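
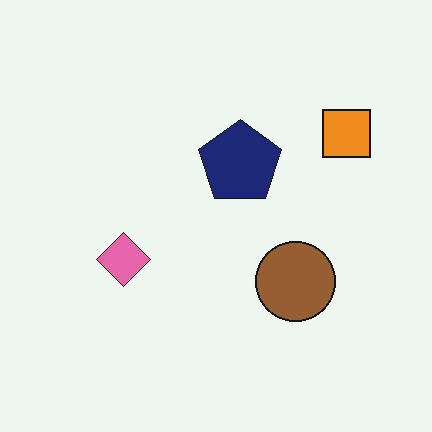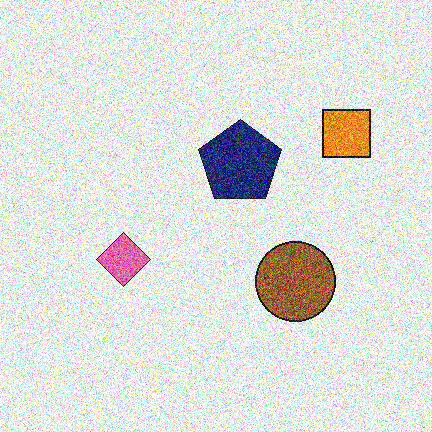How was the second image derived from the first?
The transformation is: degraded with strong gaussian noise.

Random speckle covers the whole image, including the flat background.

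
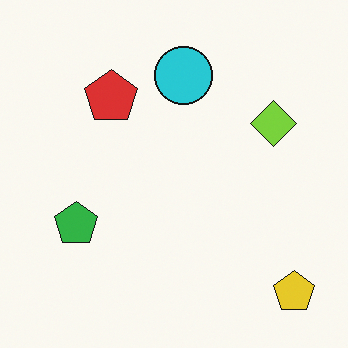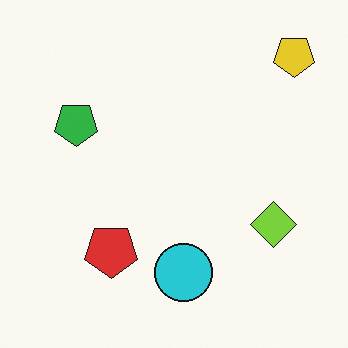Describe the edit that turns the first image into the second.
Flipped vertically (top ↔ bottom).

The yellow pentagon is in the bottom-right of the first image and the top-right of the second — shapes on opposite sides of the horizontal midline have swapped in a mirror flip.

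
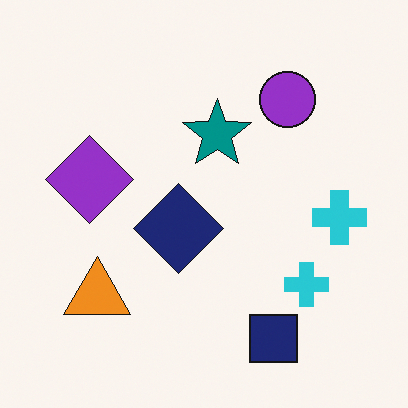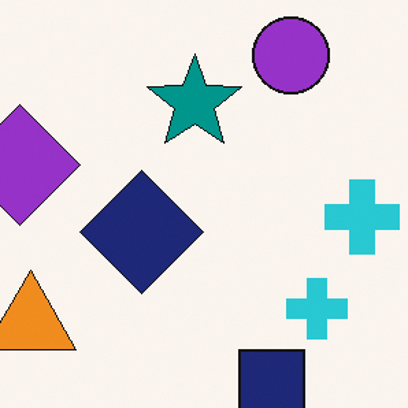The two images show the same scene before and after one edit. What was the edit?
The transformation is: cropped to a modestly smaller region and rescaled.

The visible shapes are larger and the field of view is narrower; shapes near the original edges may be partly or wholly outside the frame — a crop-and-rescale.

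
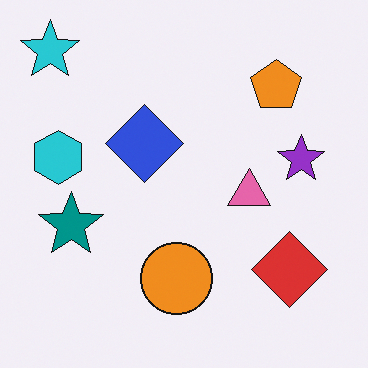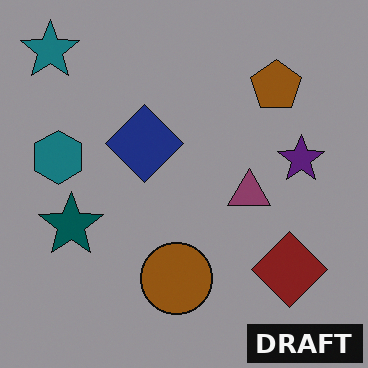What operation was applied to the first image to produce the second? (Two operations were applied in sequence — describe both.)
It was darkened a lot, then watermarked with the text "DRAFT" in the lower-right corner.

Every pixel — background and shapes alike — is uniformly darkened. A dark label reading "DRAFT" appears in the lower-right corner.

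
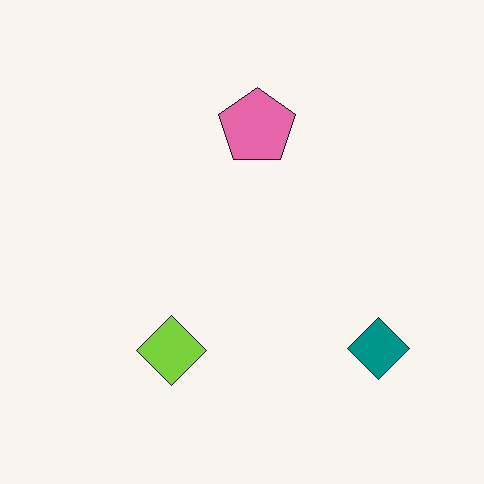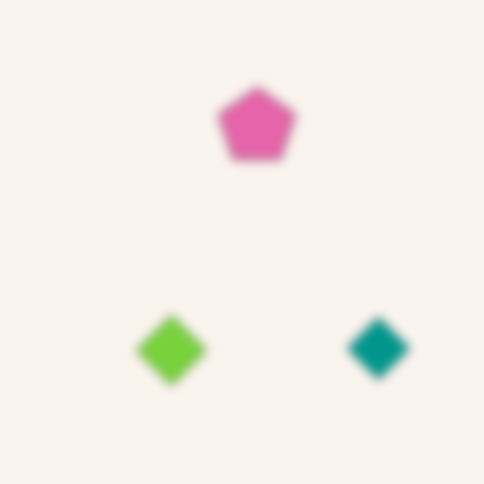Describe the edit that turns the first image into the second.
The transformation is: strongly gaussian-blurred.

Shape edges and outlines are uniformly softened across the whole image.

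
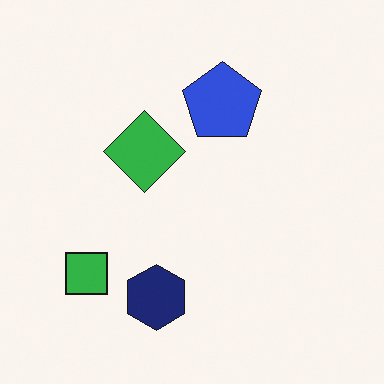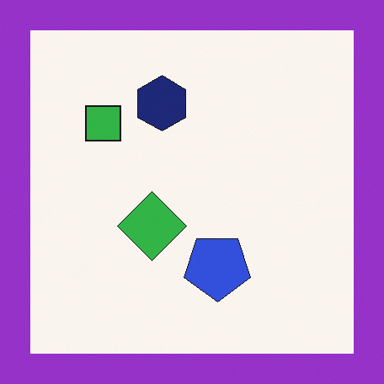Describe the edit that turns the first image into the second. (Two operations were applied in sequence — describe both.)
The second image is the first flipped vertically (top ↔ bottom), then framed with a purple border.

The navy hexagon is in the bottom of the first image and the top of the second — shapes on opposite sides of the horizontal midline have swapped in a mirror flip. A solid purple frame runs around the edge of the second image, with the content slightly shrunk inside it.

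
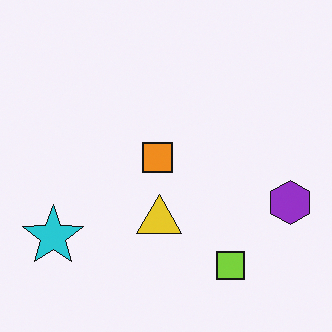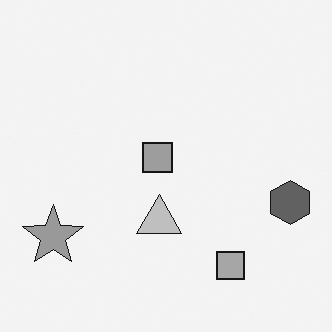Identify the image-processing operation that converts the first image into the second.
The transformation is: converted to grayscale.

All color is removed — every shape is now a shade of grey.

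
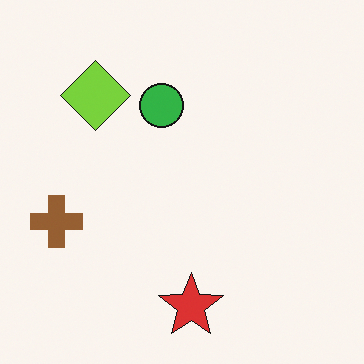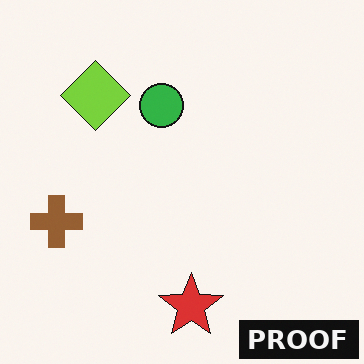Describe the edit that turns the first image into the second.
This is the original image watermarked with the text "PROOF" in the lower-right corner.

A dark label reading "PROOF" appears in the lower-right corner.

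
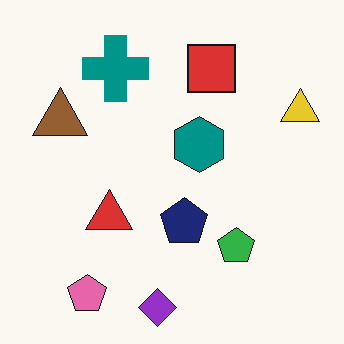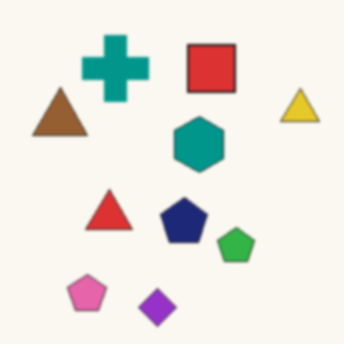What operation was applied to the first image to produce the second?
The image was given a subtle gaussian blur.

Shape edges and outlines are uniformly softened across the whole image.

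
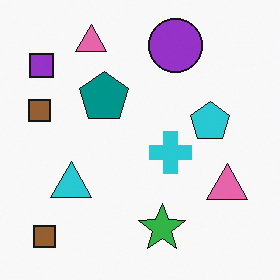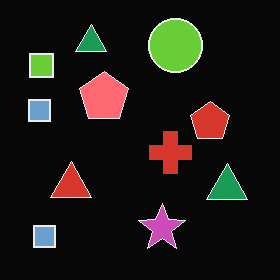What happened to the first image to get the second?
The transformation is: color-inverted (negative).

The light background has become dark and every shape's color is its complement — a photographic negative.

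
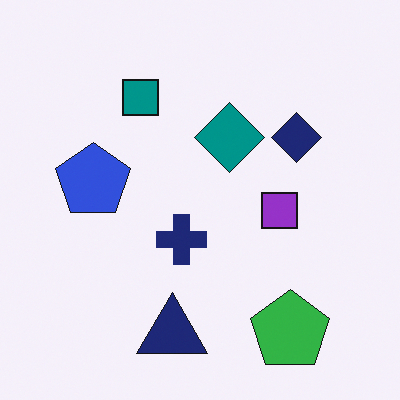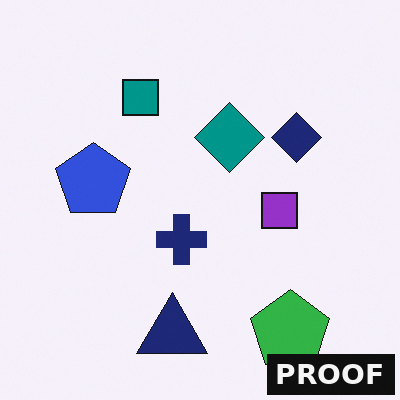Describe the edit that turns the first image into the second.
This is the original image watermarked with the text "PROOF" in the lower-right corner.

A dark label reading "PROOF" appears in the lower-right corner.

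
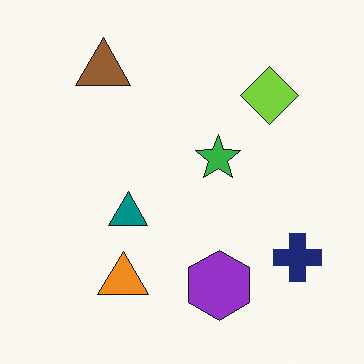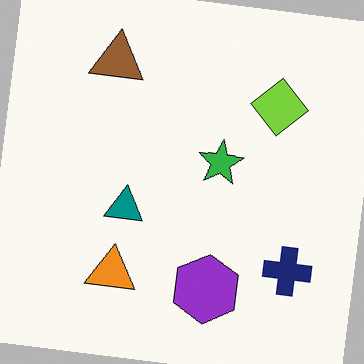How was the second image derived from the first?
The transformation is: rotated clockwise by a small amount.

Every shape is tilted by the same angle and the image corners show triangular fill wedges — a whole-image rotation by a non-right angle.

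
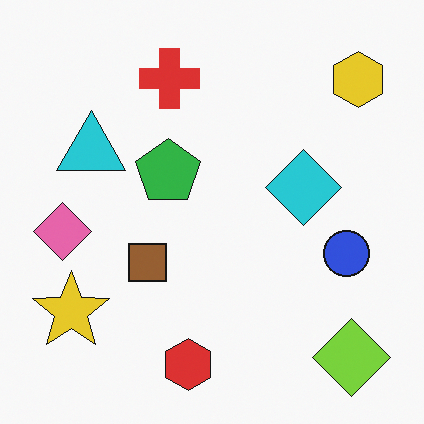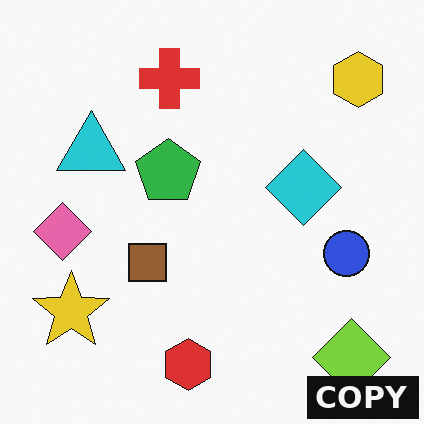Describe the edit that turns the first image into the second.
The transformation is: watermarked with the text "COPY" in the lower-right corner.

A dark label reading "COPY" appears in the lower-right corner.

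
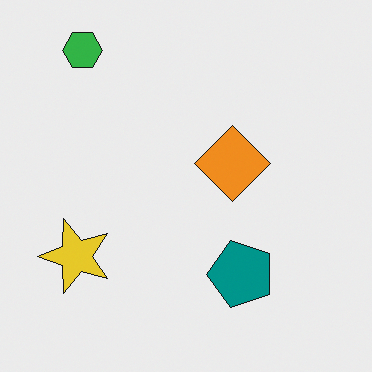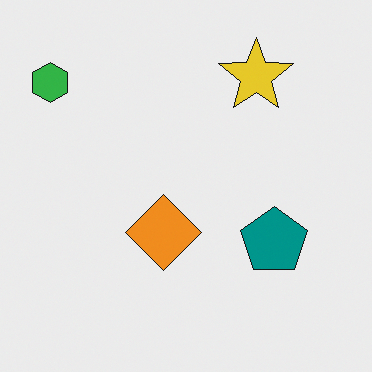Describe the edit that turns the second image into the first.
The image was transposed (reflected across the top-left ↔ bottom-right diagonal).

Shapes have swapped their row and column positions — what was in the top-right is now in the bottom-left — a diagonal reflection.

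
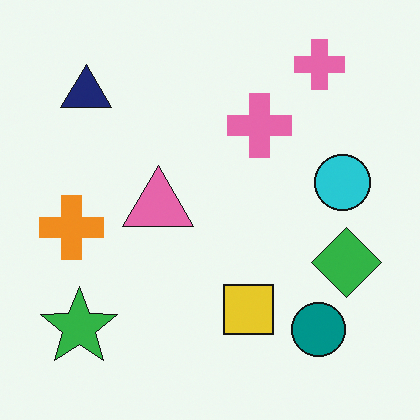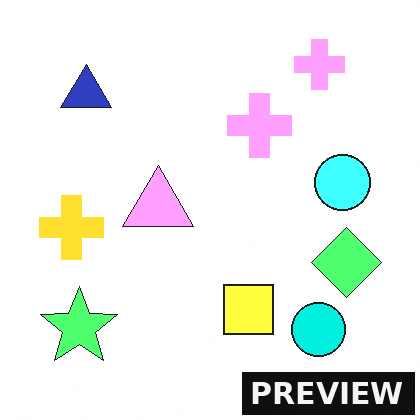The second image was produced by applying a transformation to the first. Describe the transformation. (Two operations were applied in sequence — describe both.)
It was substantially brightened, then watermarked with the text "PREVIEW" in the lower-right corner.

Every pixel — background and shapes alike — is uniformly brightened. A dark label reading "PREVIEW" appears in the lower-right corner.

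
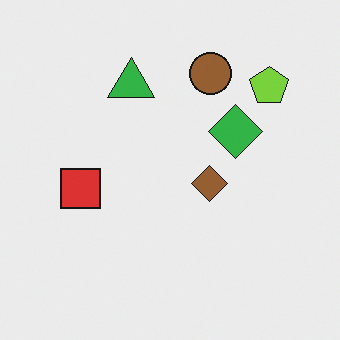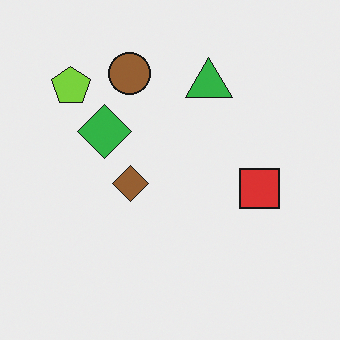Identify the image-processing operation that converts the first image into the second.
The second image is the first flipped horizontally (left ↔ right).

The lime pentagon is in the top-right of the first image and the top-left of the second — shapes on opposite sides of the vertical midline have swapped in a mirror flip.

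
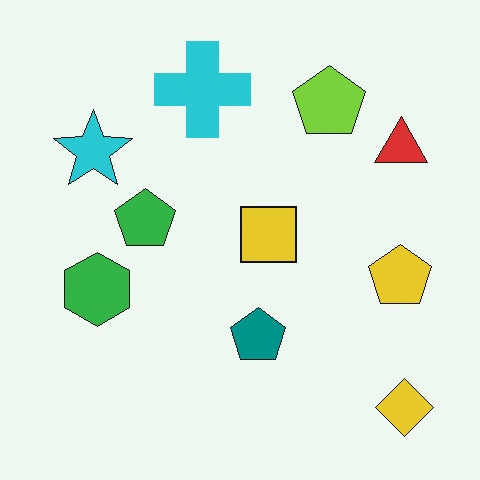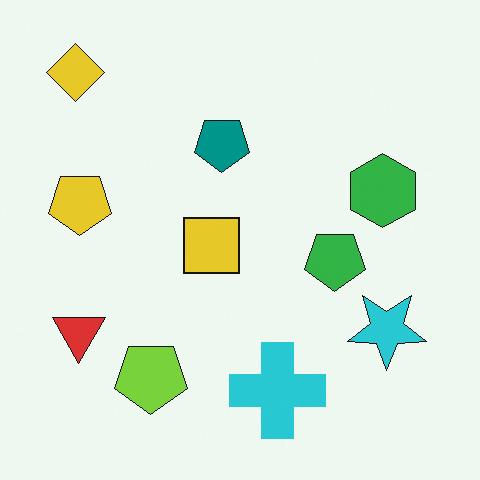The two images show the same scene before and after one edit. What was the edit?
It was rotated 180°.

The yellow diamond sits in the bottom-right of the first image and the top-left of the second — consistent with a whole-image 180° rotation.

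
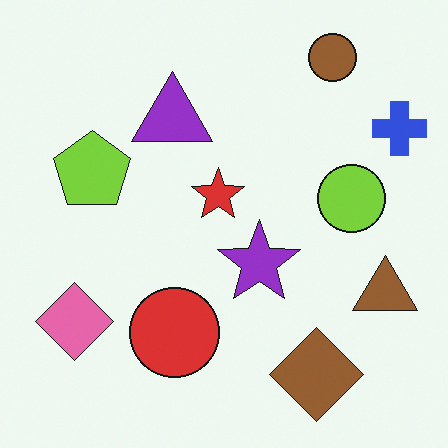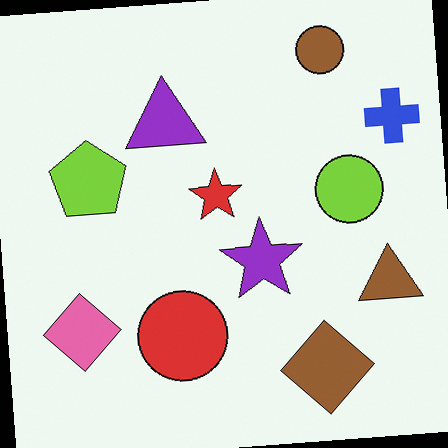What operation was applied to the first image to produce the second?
This is the original image rotated counter-clockwise by a few degrees.

Every shape is tilted by the same angle and the image corners show triangular fill wedges — a whole-image rotation by a non-right angle.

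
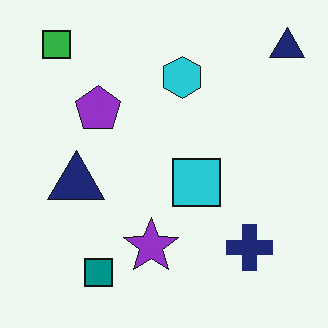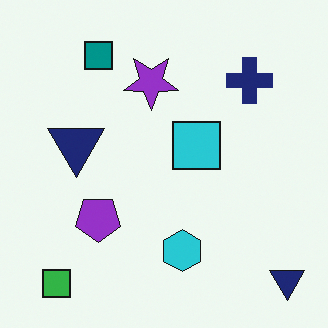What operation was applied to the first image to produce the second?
Flipped vertically (top ↔ bottom).

The green square is in the top-left of the first image and the bottom-left of the second — shapes on opposite sides of the horizontal midline have swapped in a mirror flip.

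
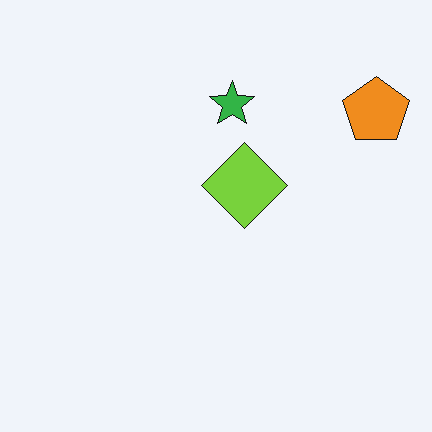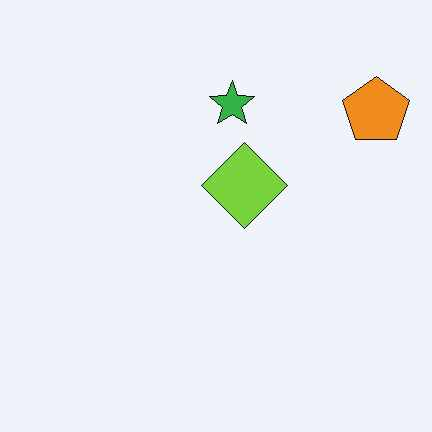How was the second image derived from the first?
This is the original image given moderate JPEG compression.

Blocky 8×8 compression artifacts appear around shape edges and the flat background shows ringing — characteristic JPEG degradation.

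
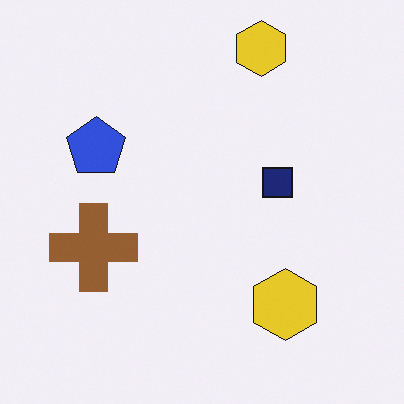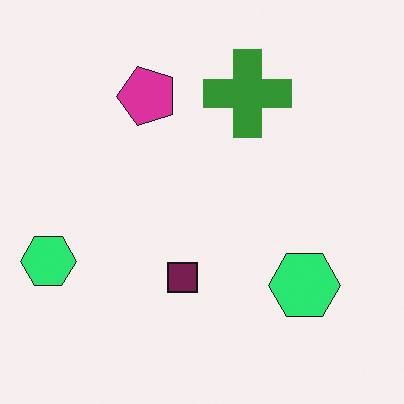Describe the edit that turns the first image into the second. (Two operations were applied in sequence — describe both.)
The image was hue-shifted through roughly a third of the color wheel, then transposed (reflected across the top-left ↔ bottom-right diagonal).

Every shape's color has rotated by the same amount around the hue wheel — a uniform hue shift. Shapes have swapped their row and column positions — what was in the top-right is now in the bottom-left — a diagonal reflection.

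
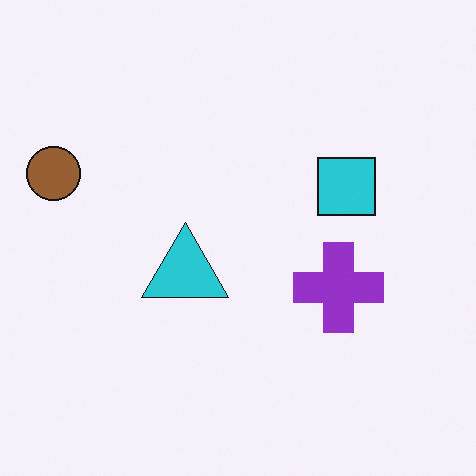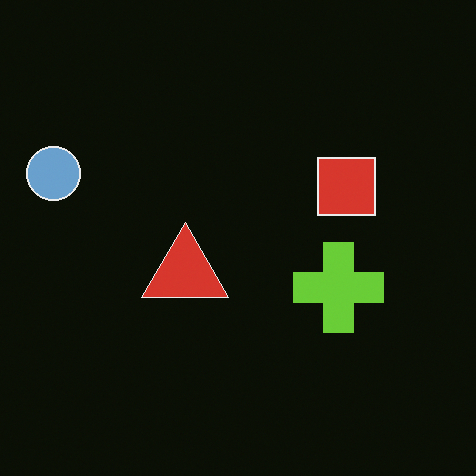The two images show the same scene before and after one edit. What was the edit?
The second image is the first color-inverted (negative).

The light background has become dark and every shape's color is its complement — a photographic negative.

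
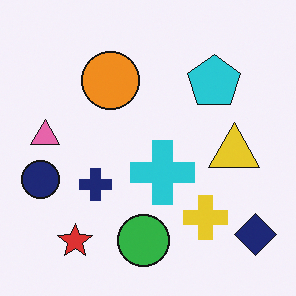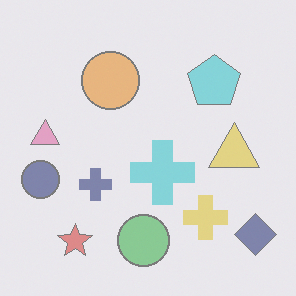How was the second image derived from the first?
The image was given much lower contrast.

Tones are pushed toward mid-grey across the whole image — a global contrast change.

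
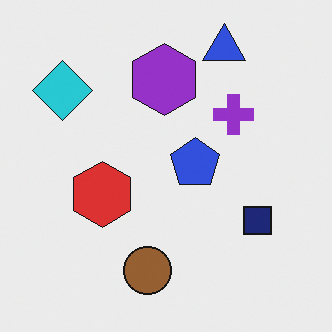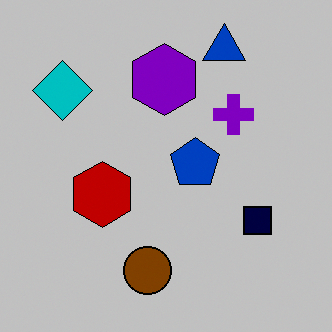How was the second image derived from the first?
It was aggressively posterized.

Each flat color has snapped to a coarser quantized level — most visibly, the near-white background has dropped to a flat grey.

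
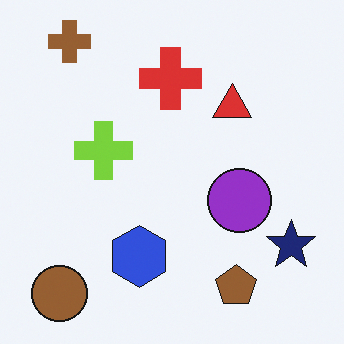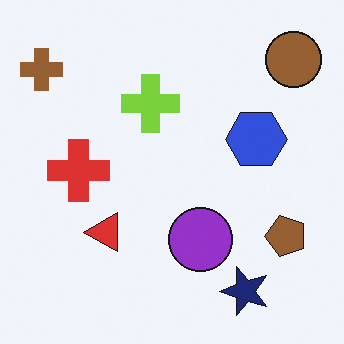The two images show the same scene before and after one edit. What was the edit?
The second image is the first transposed (reflected across the top-left ↔ bottom-right diagonal).

Shapes have swapped their row and column positions — what was in the top-right is now in the bottom-left — a diagonal reflection.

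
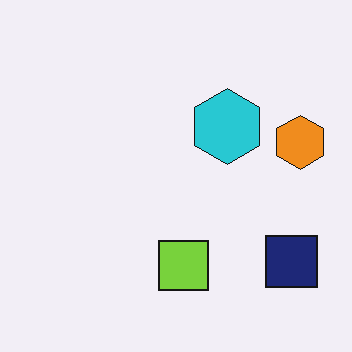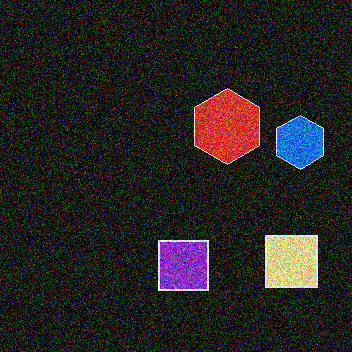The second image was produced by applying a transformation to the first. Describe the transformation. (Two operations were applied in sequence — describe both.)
It was color-inverted (negative), then degraded with a thick layer of grain.

The light background has become dark and every shape's color is its complement — a photographic negative. Random speckle covers the whole image, including the flat background.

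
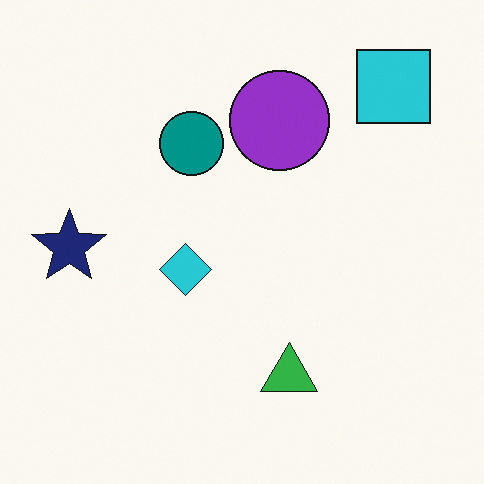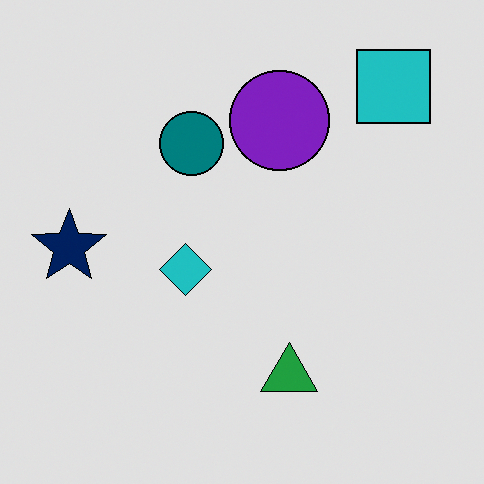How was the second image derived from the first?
It was posterized to a reduced palette.

Each flat color has snapped to a coarser quantized level — most visibly, the near-white background has dropped to a flat grey.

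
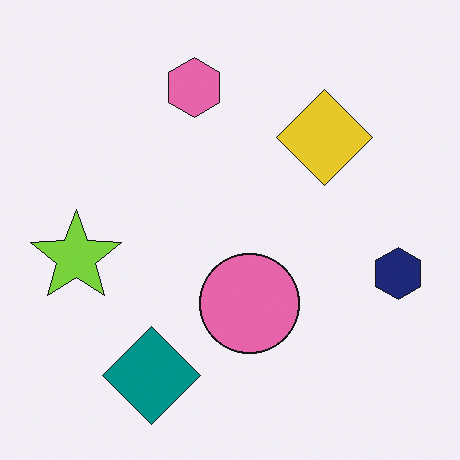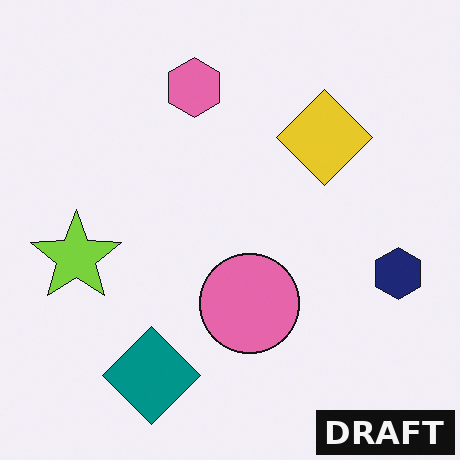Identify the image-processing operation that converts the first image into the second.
The second image is the first watermarked with the text "DRAFT" in the lower-right corner.

A dark label reading "DRAFT" appears in the lower-right corner.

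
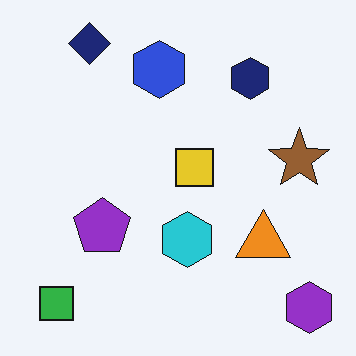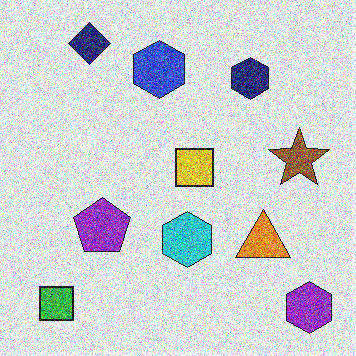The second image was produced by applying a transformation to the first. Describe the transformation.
This is the original image degraded with strong gaussian noise.

Random speckle covers the whole image, including the flat background.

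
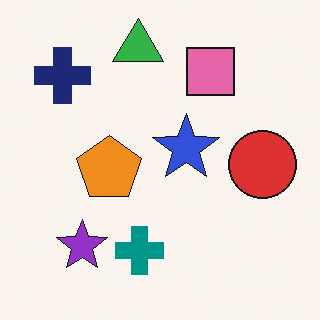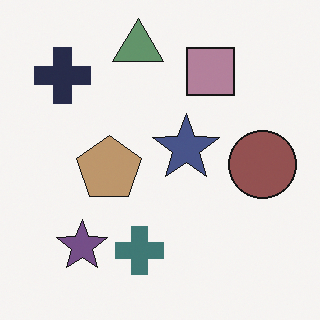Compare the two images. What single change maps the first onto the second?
It was heavily desaturated.

All colors are more muted and greyish — a global saturation change.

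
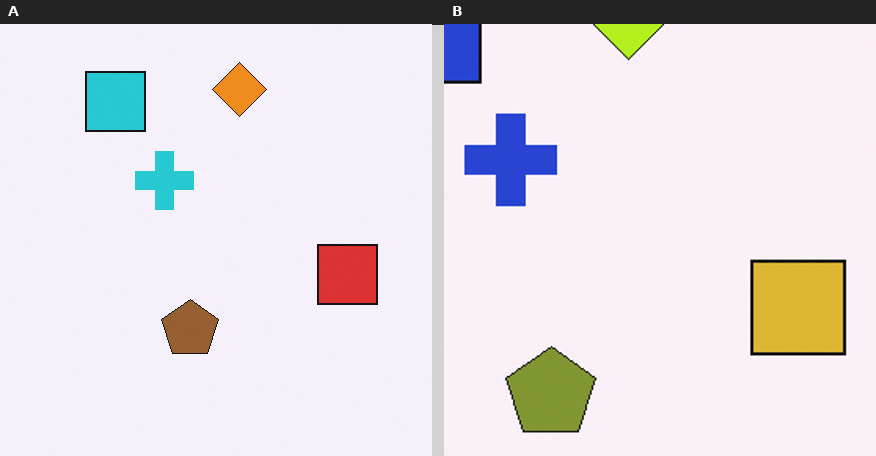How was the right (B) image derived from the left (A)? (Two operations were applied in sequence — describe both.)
It was hue-shifted by a small amount, then cropped to a modestly smaller region and rescaled.

Every shape's color has rotated by the same amount around the hue wheel — a uniform hue shift. The visible shapes are larger and the field of view is narrower; shapes near the original edges may be partly or wholly outside the frame — a crop-and-rescale.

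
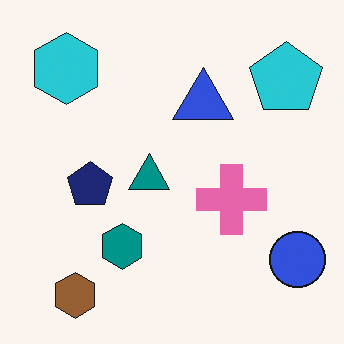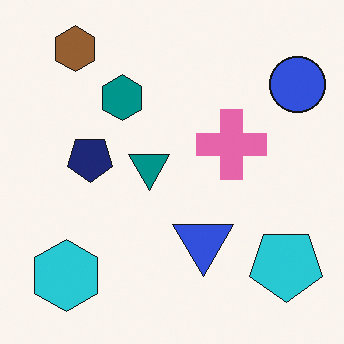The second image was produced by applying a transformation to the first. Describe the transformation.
Flipped vertically (top ↔ bottom).

The brown hexagon is in the bottom-left of the first image and the top-left of the second — shapes on opposite sides of the horizontal midline have swapped in a mirror flip.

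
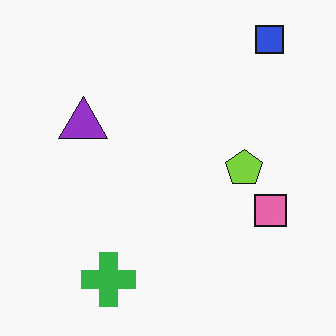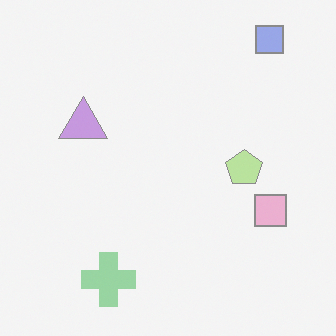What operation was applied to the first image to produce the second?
The transformation is: given much lower contrast.

Tones are pushed toward mid-grey across the whole image — a global contrast change.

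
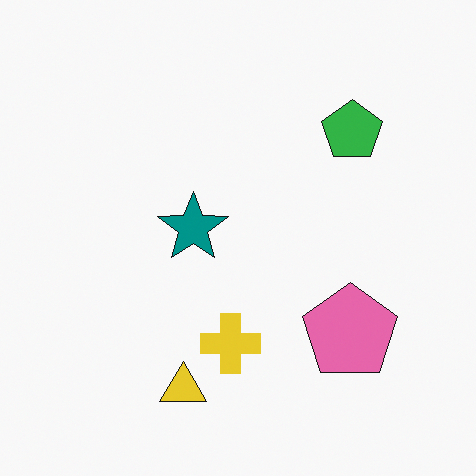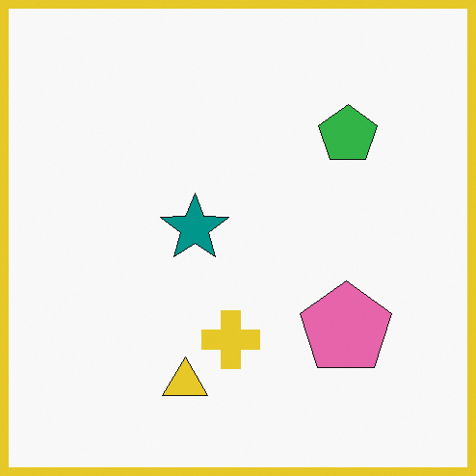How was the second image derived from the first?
It was framed with a yellow border.

A solid yellow frame runs around the edge of the second image, with the content slightly shrunk inside it.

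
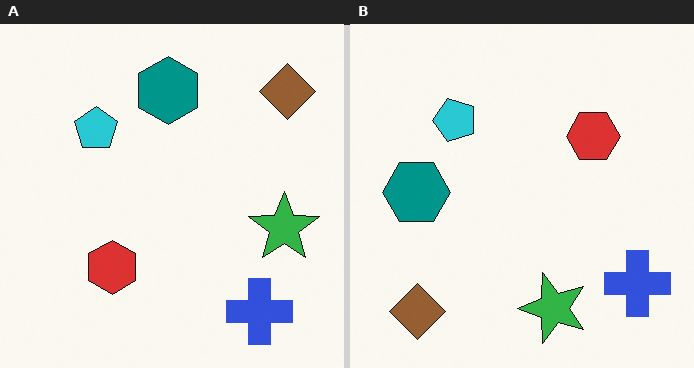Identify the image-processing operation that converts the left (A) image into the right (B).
Transposed (reflected across the top-left ↔ bottom-right diagonal).

Shapes have swapped their row and column positions — what was in the top-right is now in the bottom-left — a diagonal reflection.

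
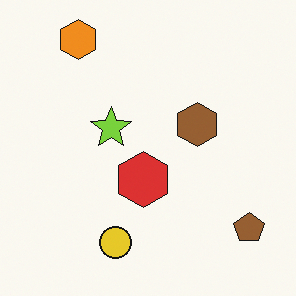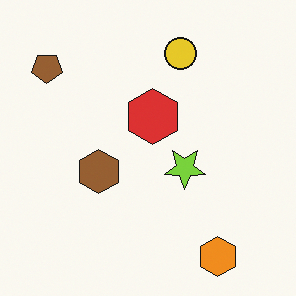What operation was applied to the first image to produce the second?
The image was rotated 180°.

The orange hexagon sits in the top-left of the first image and the bottom-right of the second — consistent with a whole-image 180° rotation.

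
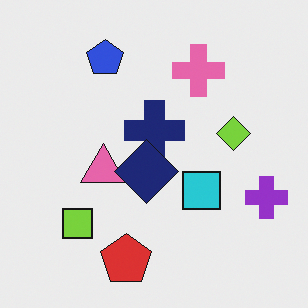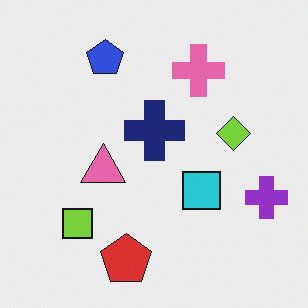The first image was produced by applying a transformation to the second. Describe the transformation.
Overlaid with an additional navy diamond.

A navy diamond appears in the first image that is absent from the second.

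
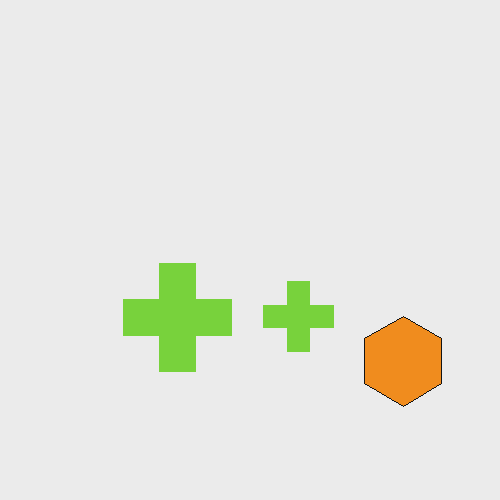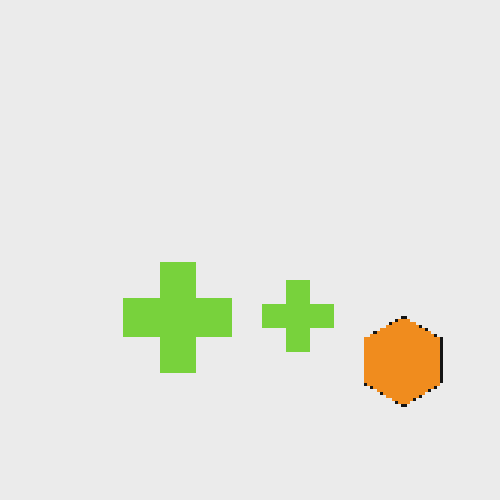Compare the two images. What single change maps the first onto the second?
This is the original image mildly pixelated.

Shapes are reduced to large square blocks; fine edges and outlines are lost — a downscale-then-upscale (mosaic) effect.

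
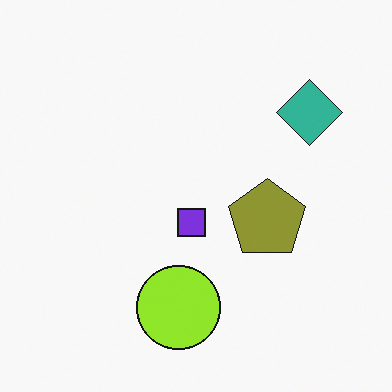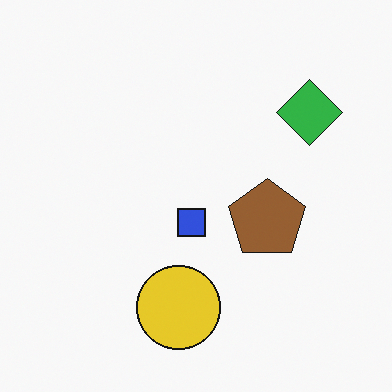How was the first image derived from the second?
It was hue-shifted by a small amount.

Every shape's color has rotated by the same amount around the hue wheel — a uniform hue shift.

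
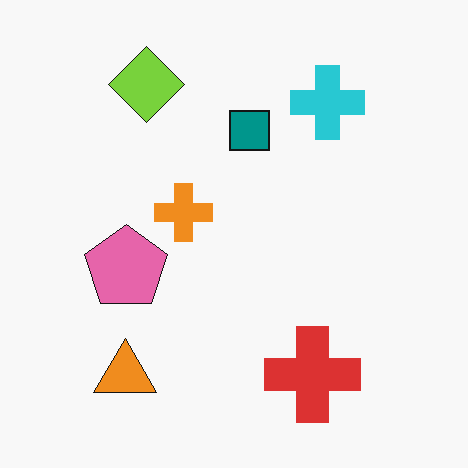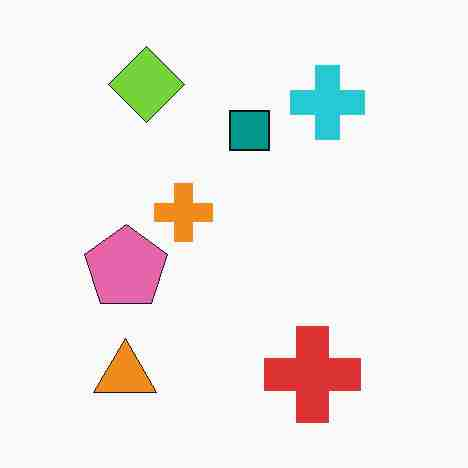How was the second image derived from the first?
This is the original image degraded with heavy JPEG compression.

Blocky 8×8 compression artifacts appear around shape edges and the flat background shows ringing — characteristic JPEG degradation.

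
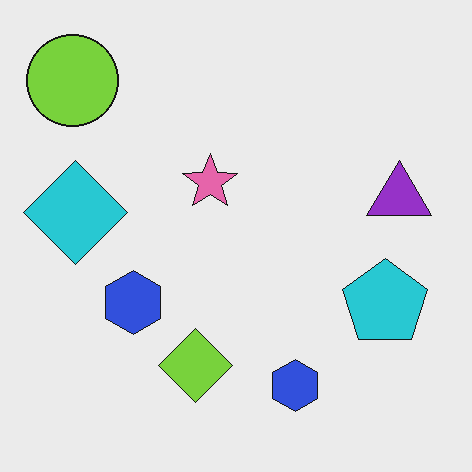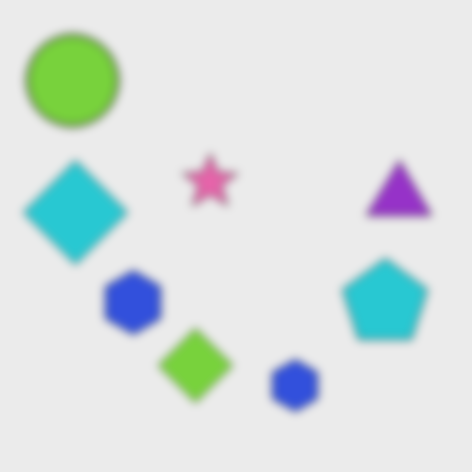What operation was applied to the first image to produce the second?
Noticeably gaussian-blurred.

Shape edges and outlines are uniformly softened across the whole image.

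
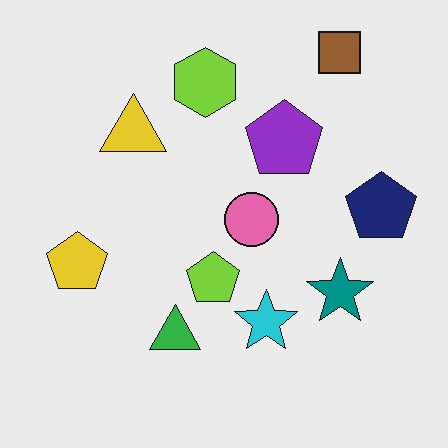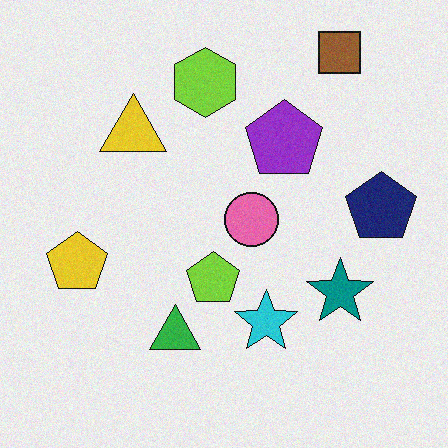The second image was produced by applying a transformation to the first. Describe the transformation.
The transformation is: degraded with light additive noise.

Random speckle covers the whole image, including the flat background.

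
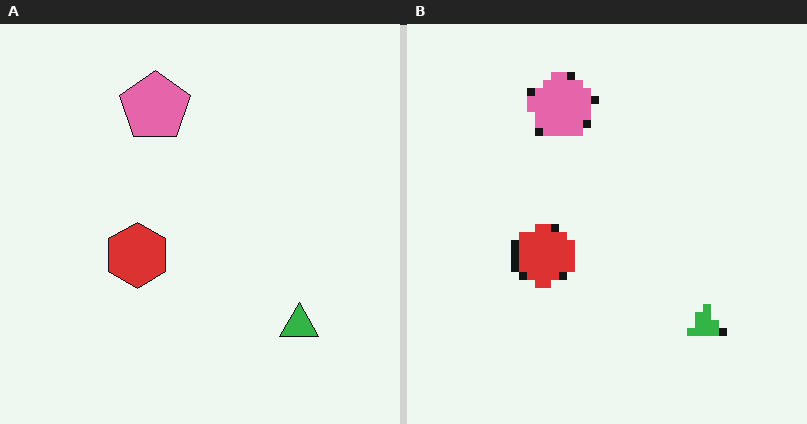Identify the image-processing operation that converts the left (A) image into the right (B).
Pixelated into visible square blocks.

Shapes are reduced to large square blocks; fine edges and outlines are lost — a downscale-then-upscale (mosaic) effect.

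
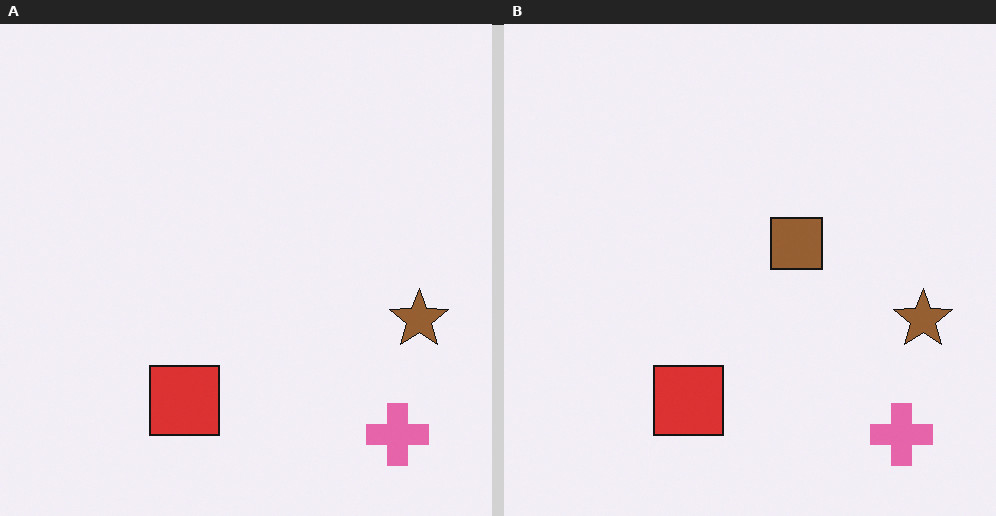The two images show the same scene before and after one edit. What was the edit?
The right (B) image is the left (A) overlaid with an additional brown square.

A brown square appears in the right (B) image that is absent from the left (A).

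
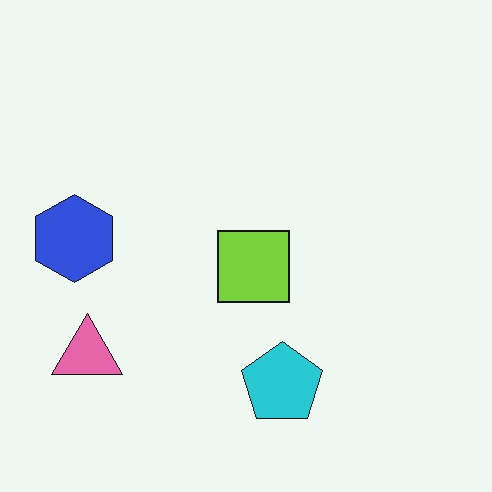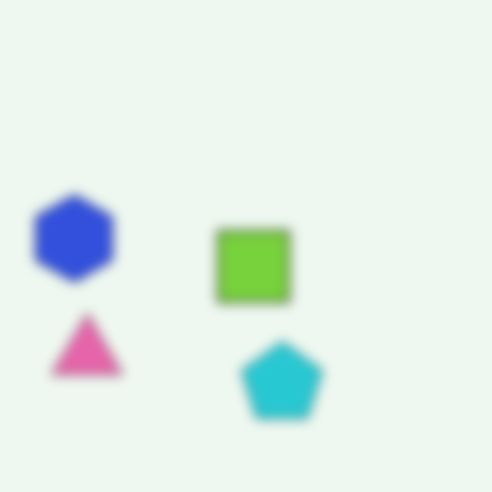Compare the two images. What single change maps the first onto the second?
This is the original image strongly gaussian-blurred.

Shape edges and outlines are uniformly softened across the whole image.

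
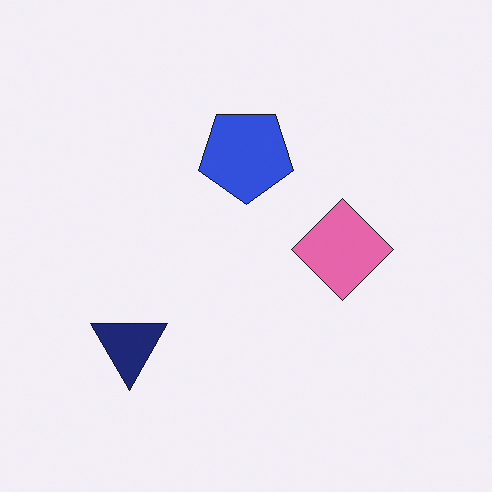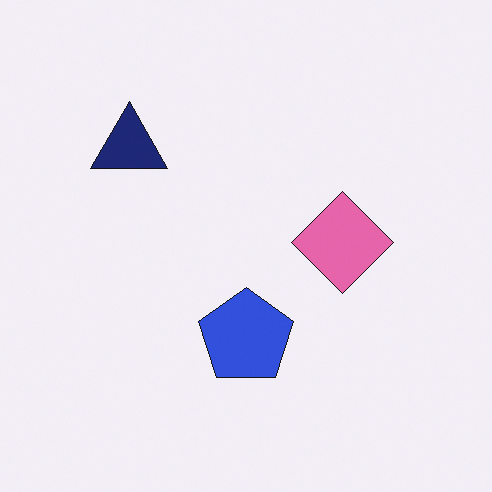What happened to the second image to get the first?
This is the original image flipped vertically (top ↔ bottom).

The navy triangle is in the top-left of the second image and the bottom-left of the first — shapes on opposite sides of the horizontal midline have swapped in a mirror flip.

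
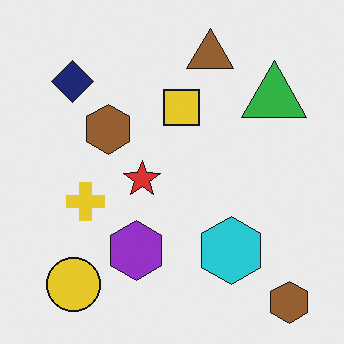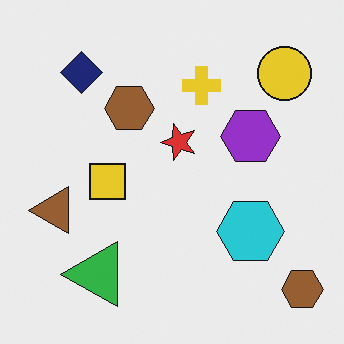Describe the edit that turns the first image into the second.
The transformation is: transposed (reflected across the top-left ↔ bottom-right diagonal).

Shapes have swapped their row and column positions — what was in the top-right is now in the bottom-left — a diagonal reflection.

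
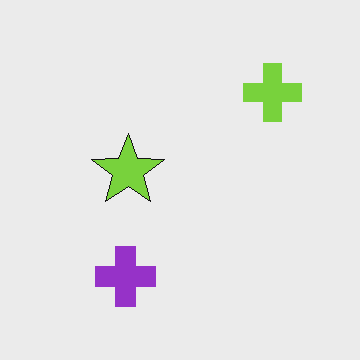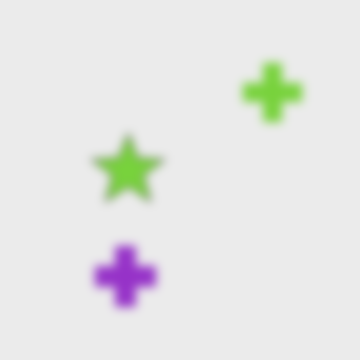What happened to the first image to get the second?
The second image is the first moderately blurred.

Shape edges and outlines are uniformly softened across the whole image.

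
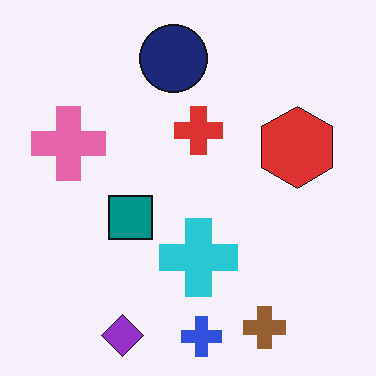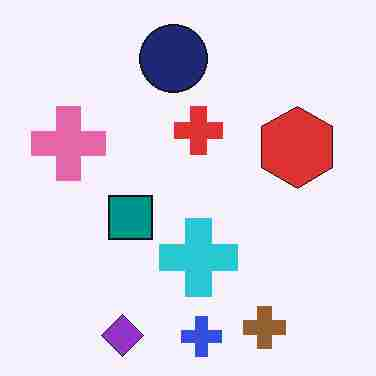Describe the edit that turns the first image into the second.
Heavily JPEG-compressed with obvious blocking artifacts.

Blocky 8×8 compression artifacts appear around shape edges and the flat background shows ringing — characteristic JPEG degradation.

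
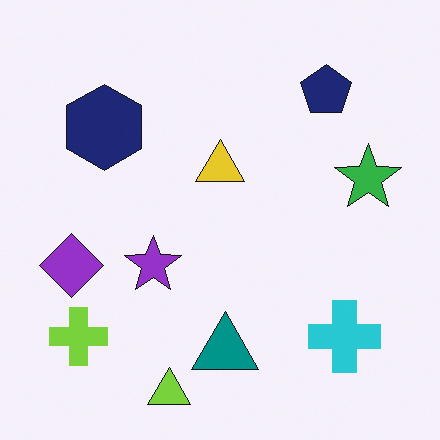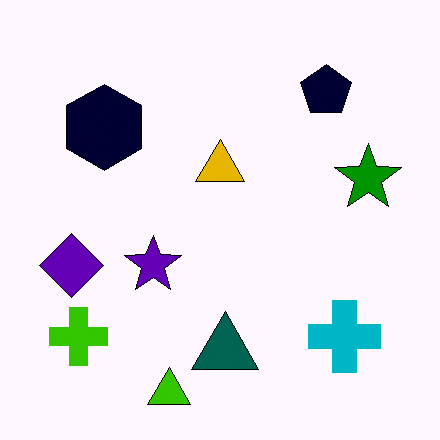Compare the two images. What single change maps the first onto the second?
The image was given much higher contrast.

Tones are pushed away from mid-grey across the whole image — a global contrast change.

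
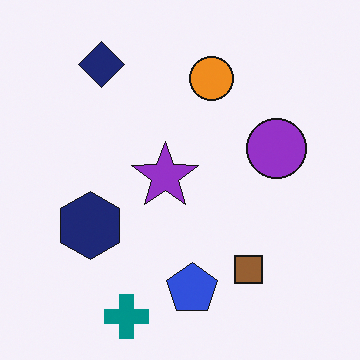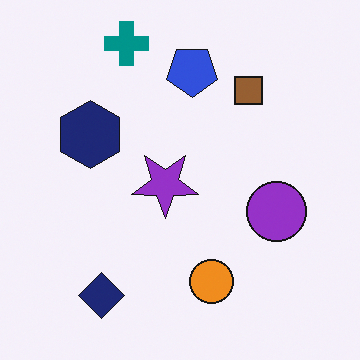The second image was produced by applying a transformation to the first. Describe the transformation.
The second image is the first flipped vertically (top ↔ bottom).

The teal cross is in the bottom of the first image and the top of the second — shapes on opposite sides of the horizontal midline have swapped in a mirror flip.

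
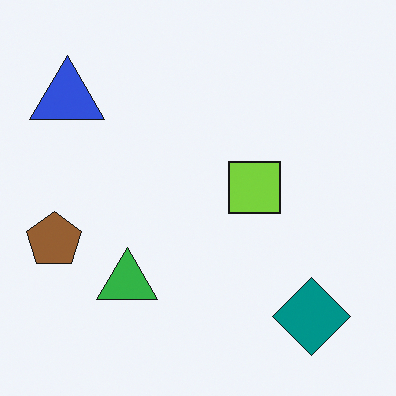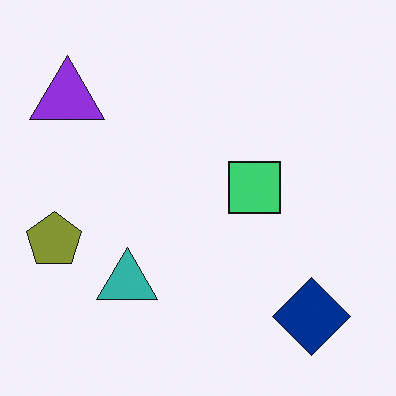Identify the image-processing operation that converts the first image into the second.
The second image is the first hue-shifted slightly.

Every shape's color has rotated by the same amount around the hue wheel — a uniform hue shift.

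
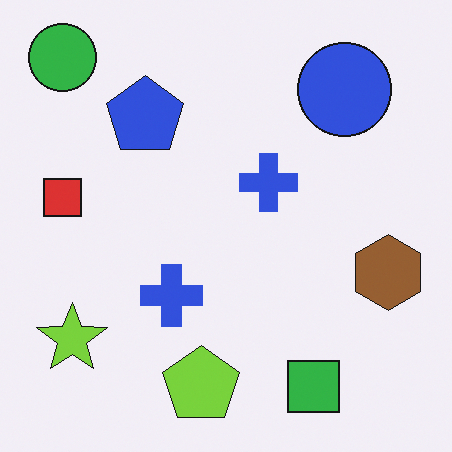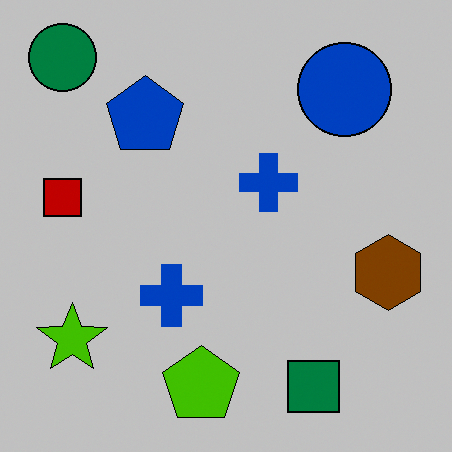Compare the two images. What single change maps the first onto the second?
It was heavily posterized to just a handful of flat colors.

Each flat color has snapped to a coarser quantized level — most visibly, the near-white background has dropped to a flat grey.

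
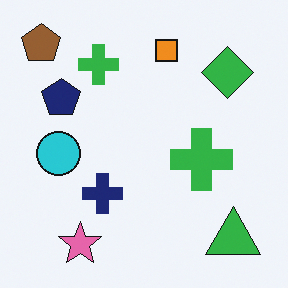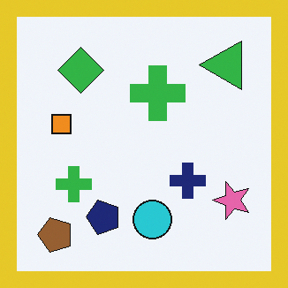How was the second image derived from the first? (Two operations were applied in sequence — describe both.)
The second image is the first rotated 90° counter-clockwise, then framed with a yellow border.

The brown pentagon sits in the top-left of the first image and the bottom-left of the second — consistent with a whole-image 90° counter-clockwise rotation. A solid yellow frame runs around the edge of the second image, with the content slightly shrunk inside it.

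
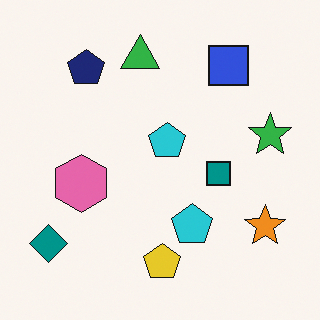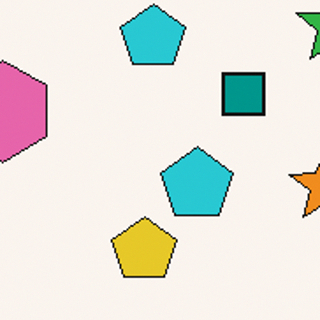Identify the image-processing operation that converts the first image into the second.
It was cropped tightly and scaled back up.

The visible shapes are larger and the field of view is narrower; shapes near the original edges may be partly or wholly outside the frame — a crop-and-rescale.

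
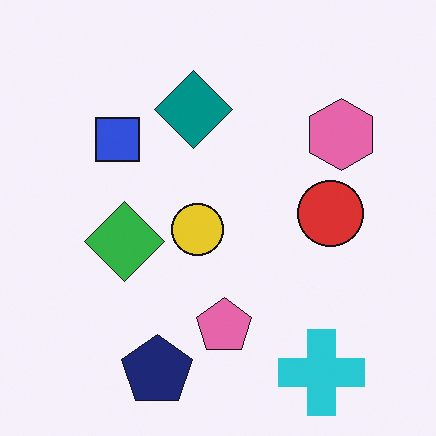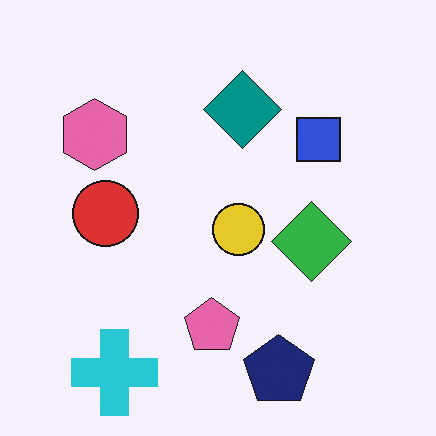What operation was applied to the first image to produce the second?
It was flipped horizontally (left ↔ right).

The pink hexagon is in the top-right of the first image and the top-left of the second — shapes on opposite sides of the vertical midline have swapped in a mirror flip.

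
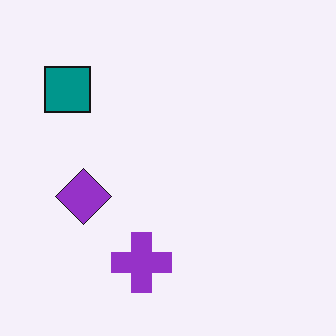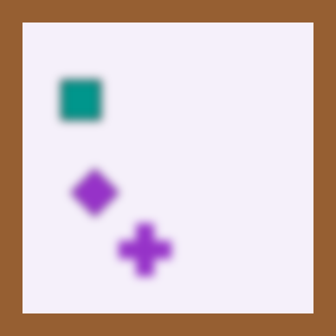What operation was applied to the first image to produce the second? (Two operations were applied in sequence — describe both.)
The image was heavily blurred, then framed with a brown border.

Shape edges and outlines are uniformly softened across the whole image. A solid brown frame runs around the edge of the second image, with the content slightly shrunk inside it.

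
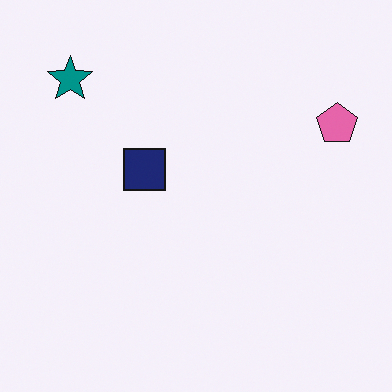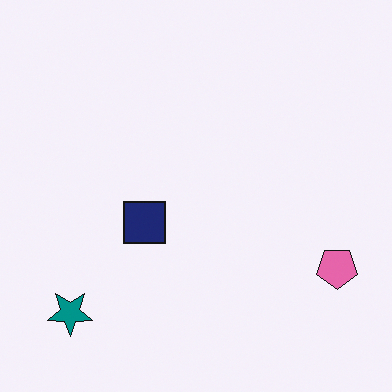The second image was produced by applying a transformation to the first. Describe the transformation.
Flipped vertically (top ↔ bottom).

The teal star is in the top-left of the first image and the bottom-left of the second — shapes on opposite sides of the horizontal midline have swapped in a mirror flip.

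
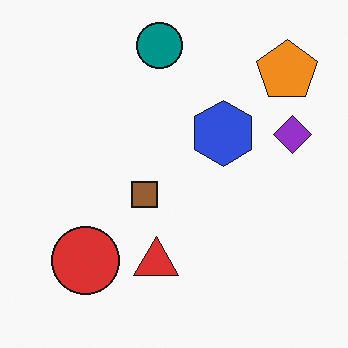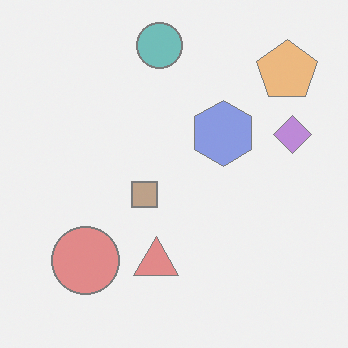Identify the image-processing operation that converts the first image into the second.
Given much lower contrast.

Tones are pushed toward mid-grey across the whole image — a global contrast change.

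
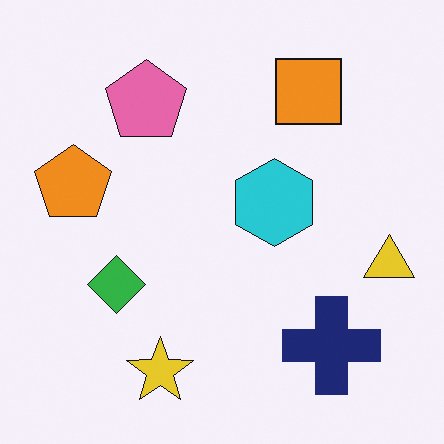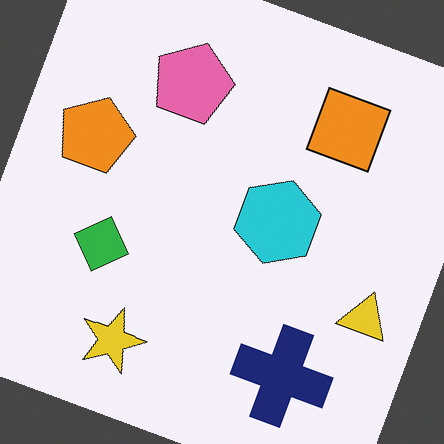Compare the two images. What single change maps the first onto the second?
The image was rotated clockwise by a clearly visible amount.

Every shape is tilted by the same angle and the image corners show triangular fill wedges — a whole-image rotation by a non-right angle.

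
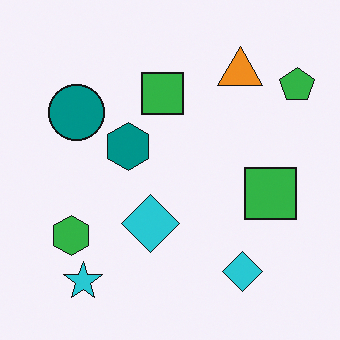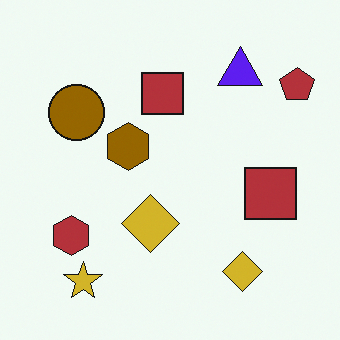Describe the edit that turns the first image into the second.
The image was hue-shifted by a large amount.

Every shape's color has rotated by the same amount around the hue wheel — a uniform hue shift.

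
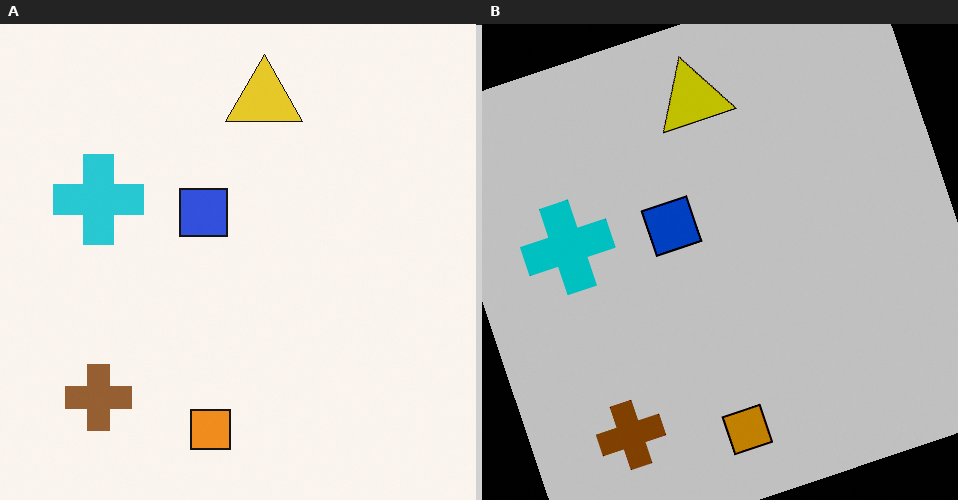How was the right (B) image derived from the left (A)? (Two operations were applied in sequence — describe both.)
This is the original image rotated counter-clockwise by a clearly visible amount, then heavily posterized to just a handful of flat colors.

Every shape is tilted by the same angle and the image corners show triangular fill wedges — a whole-image rotation by a non-right angle. Each flat color has snapped to a coarser quantized level — most visibly, the near-white background has dropped to a flat grey.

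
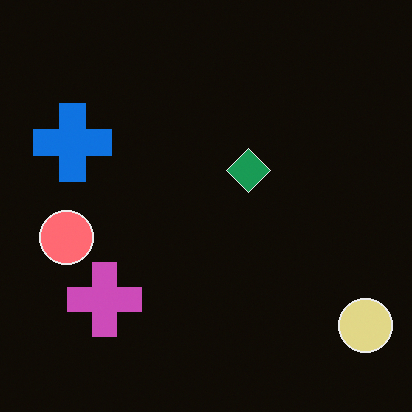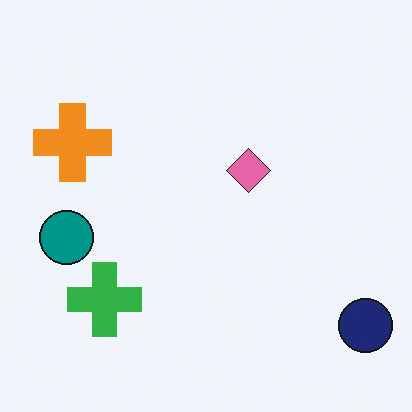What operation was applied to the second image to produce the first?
The image was color-inverted (negative).

The light background has become dark and every shape's color is its complement — a photographic negative.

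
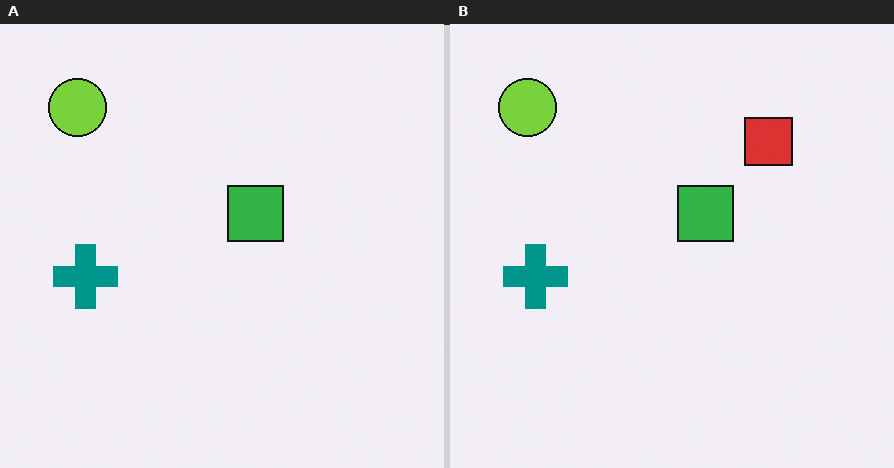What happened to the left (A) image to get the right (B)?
The right (B) image is the left (A) overlaid with an additional red square.

A red square appears in the right (B) image that is absent from the left (A).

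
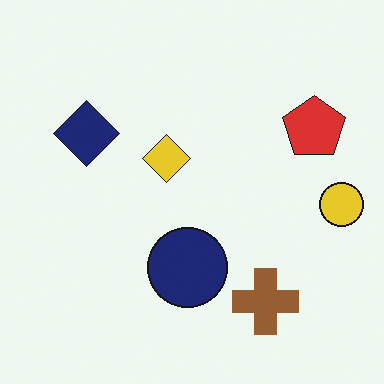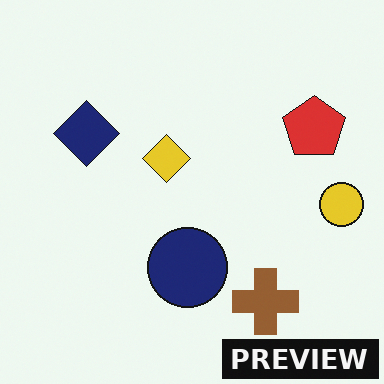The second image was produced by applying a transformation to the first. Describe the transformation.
The transformation is: watermarked with the text "PREVIEW" in the lower-right corner.

A dark label reading "PREVIEW" appears in the lower-right corner.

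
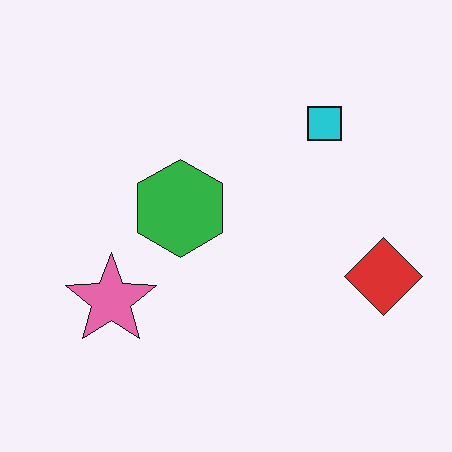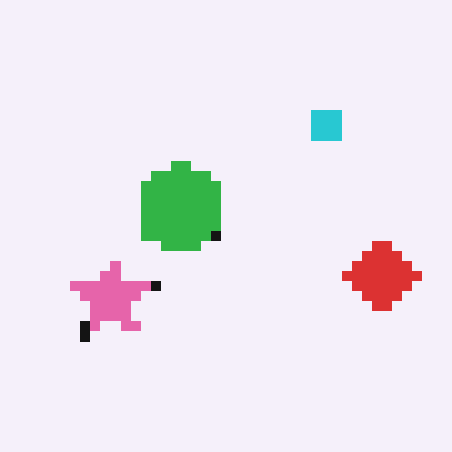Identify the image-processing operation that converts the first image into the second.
The image was coarsely pixelated.

Shapes are reduced to large square blocks; fine edges and outlines are lost — a downscale-then-upscale (mosaic) effect.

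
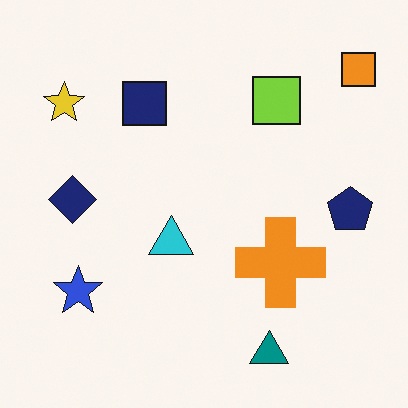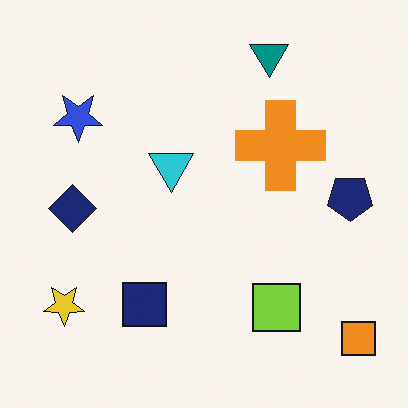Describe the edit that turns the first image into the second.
This is the original image flipped vertically (top ↔ bottom).

The teal triangle is in the bottom of the first image and the top of the second — shapes on opposite sides of the horizontal midline have swapped in a mirror flip.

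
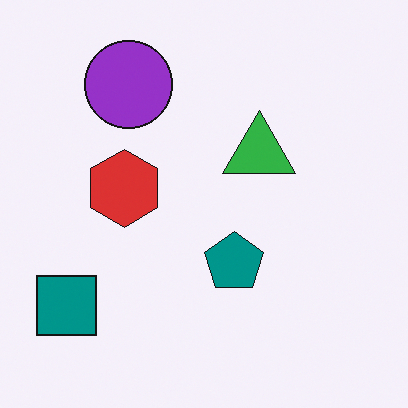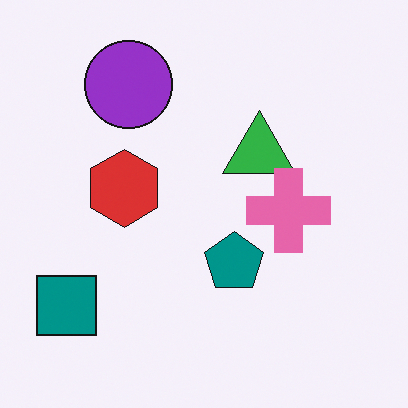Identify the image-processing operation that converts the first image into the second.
It was overlaid with an additional pink cross.

A pink cross appears in the second image that is absent from the first.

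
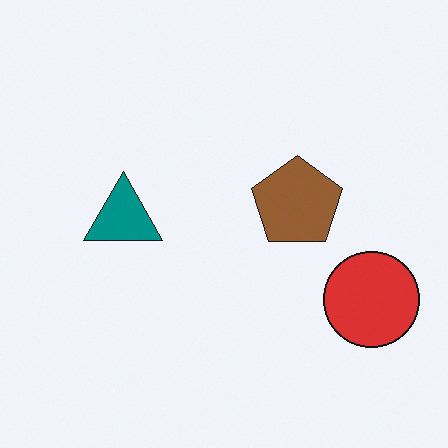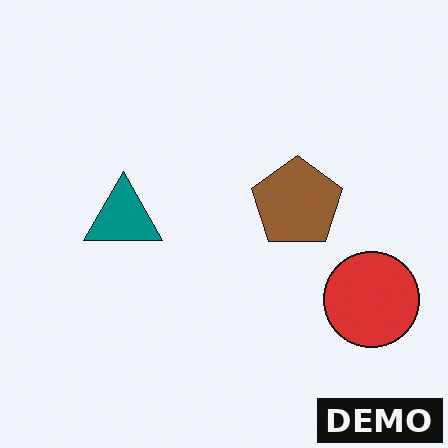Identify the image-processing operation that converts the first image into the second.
The second image is the first watermarked with the text "DEMO" in the lower-right corner.

A dark label reading "DEMO" appears in the lower-right corner.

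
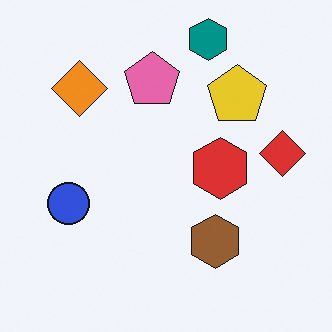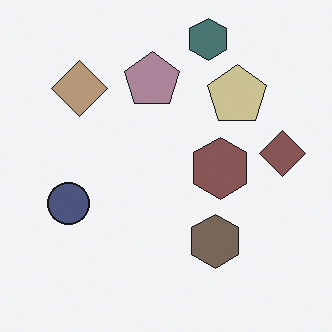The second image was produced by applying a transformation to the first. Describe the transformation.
The image was heavily desaturated.

All colors are more muted and greyish — a global saturation change.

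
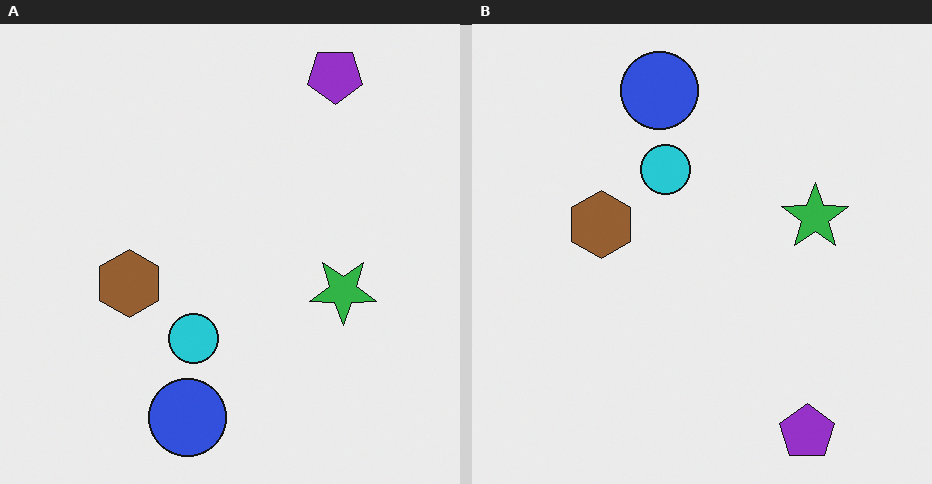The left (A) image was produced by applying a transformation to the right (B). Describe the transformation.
The image was flipped vertically (top ↔ bottom).

The purple pentagon is in the bottom-right of the right (B) image and the top-right of the left (A) — shapes on opposite sides of the horizontal midline have swapped in a mirror flip.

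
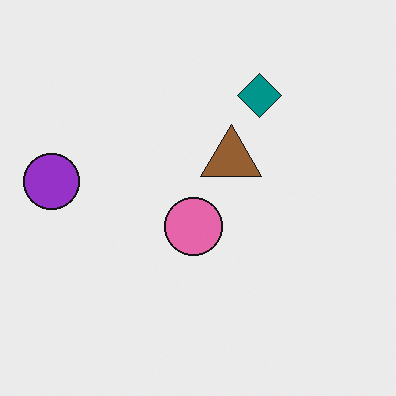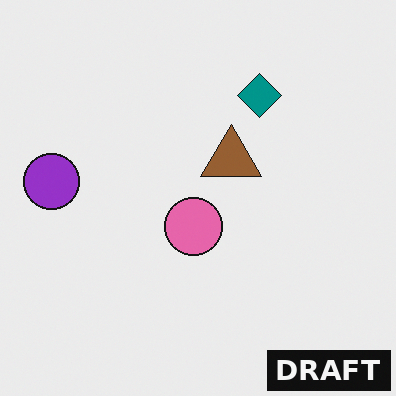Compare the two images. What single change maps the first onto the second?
It was watermarked with the text "DRAFT" in the lower-right corner.

A dark label reading "DRAFT" appears in the lower-right corner.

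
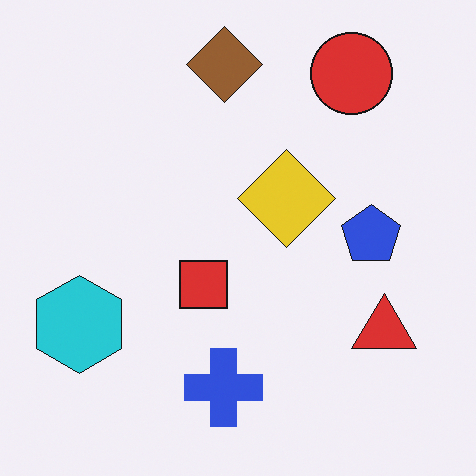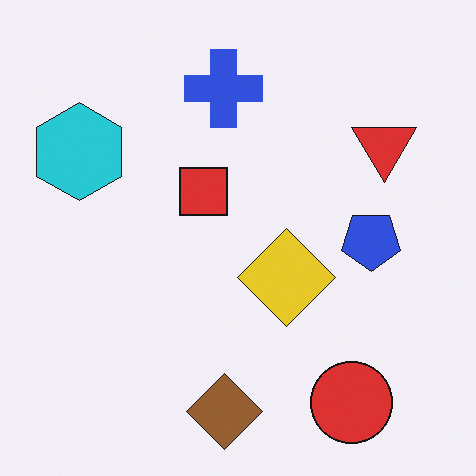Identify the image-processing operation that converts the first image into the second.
This is the original image flipped vertically (top ↔ bottom).

The brown diamond is in the top of the first image and the bottom of the second — shapes on opposite sides of the horizontal midline have swapped in a mirror flip.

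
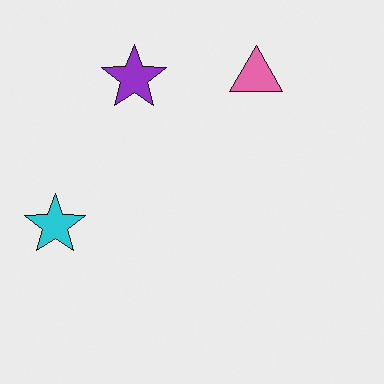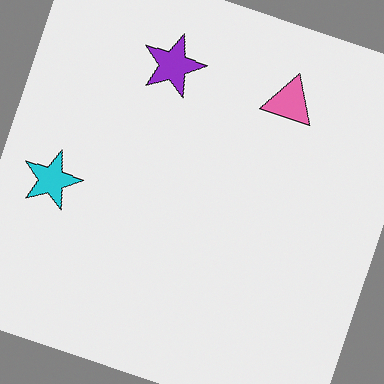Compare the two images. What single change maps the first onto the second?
It was rotated clockwise by a moderate amount.

Every shape is tilted by the same angle and the image corners show triangular fill wedges — a whole-image rotation by a non-right angle.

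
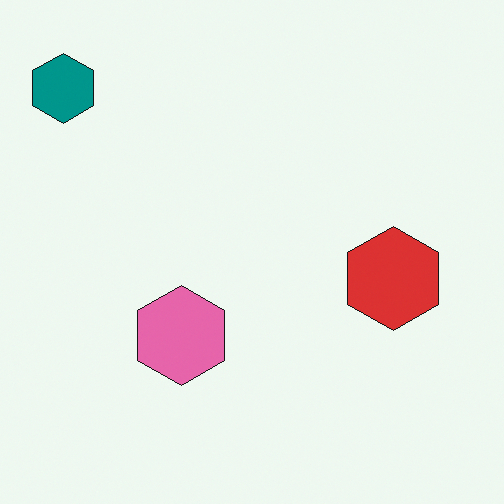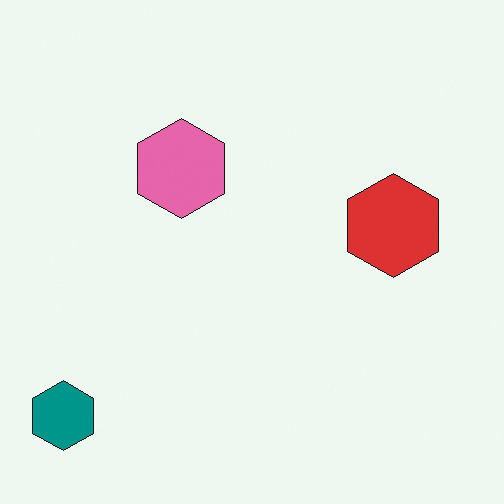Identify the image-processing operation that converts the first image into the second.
The transformation is: flipped vertically (top ↔ bottom).

The teal hexagon is in the top-left of the first image and the bottom-left of the second — shapes on opposite sides of the horizontal midline have swapped in a mirror flip.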